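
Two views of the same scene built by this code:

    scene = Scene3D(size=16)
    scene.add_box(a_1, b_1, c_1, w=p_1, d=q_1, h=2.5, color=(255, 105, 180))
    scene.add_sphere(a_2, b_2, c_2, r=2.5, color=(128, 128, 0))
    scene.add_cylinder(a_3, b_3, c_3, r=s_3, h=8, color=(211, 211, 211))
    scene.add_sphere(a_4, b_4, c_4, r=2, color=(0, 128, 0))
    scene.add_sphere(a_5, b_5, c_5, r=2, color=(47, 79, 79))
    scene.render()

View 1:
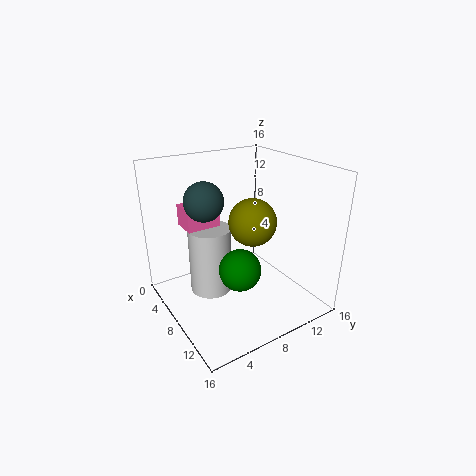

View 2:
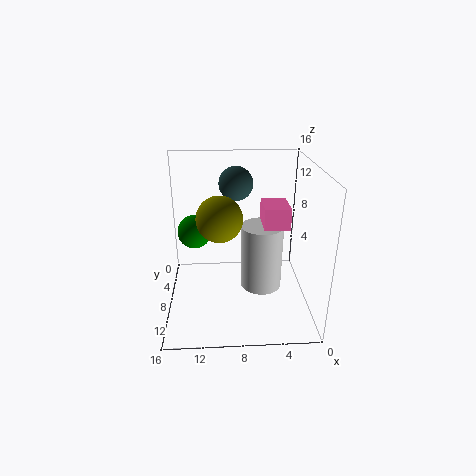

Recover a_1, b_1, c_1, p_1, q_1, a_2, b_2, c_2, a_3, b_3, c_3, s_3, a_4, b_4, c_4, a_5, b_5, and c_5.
a_1 = 2; b_1 = 3.5; c_1 = 8.5; p_1 = 3; q_1 = 4; a_2 = 10; b_2 = 8.5; c_2 = 10.5; a_3 = 5; b_3 = 6; c_3 = 0.5; s_3 = 2.5; a_4 = 13; b_4 = 5; c_4 = 7.5; a_5 = 8; b_5 = 4; c_5 = 13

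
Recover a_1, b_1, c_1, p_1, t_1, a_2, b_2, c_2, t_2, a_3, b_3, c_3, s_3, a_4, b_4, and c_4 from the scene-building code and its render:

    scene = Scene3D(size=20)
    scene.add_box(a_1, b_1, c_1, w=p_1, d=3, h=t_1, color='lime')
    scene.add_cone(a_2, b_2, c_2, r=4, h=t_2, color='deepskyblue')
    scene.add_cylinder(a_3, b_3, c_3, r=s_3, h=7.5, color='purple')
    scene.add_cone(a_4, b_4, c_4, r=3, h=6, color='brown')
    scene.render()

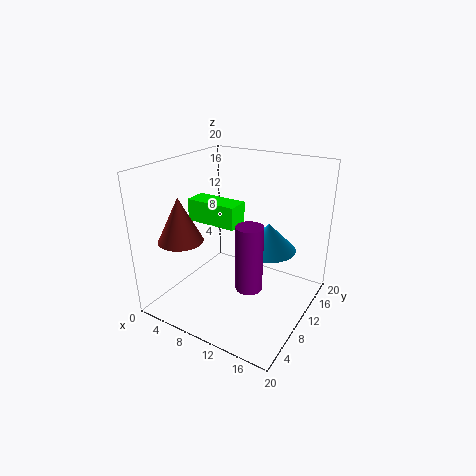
a_1 = 4, b_1 = 7, c_1 = 12.5, p_1 = 7, t_1 = 3, a_2 = 13, b_2 = 13.5, c_2 = 7.5, t_2 = 4, a_3 = 16, b_3 = 2.5, c_3 = 8.5, s_3 = 1.5, a_4 = 4.5, b_4 = 4.5, c_4 = 10.5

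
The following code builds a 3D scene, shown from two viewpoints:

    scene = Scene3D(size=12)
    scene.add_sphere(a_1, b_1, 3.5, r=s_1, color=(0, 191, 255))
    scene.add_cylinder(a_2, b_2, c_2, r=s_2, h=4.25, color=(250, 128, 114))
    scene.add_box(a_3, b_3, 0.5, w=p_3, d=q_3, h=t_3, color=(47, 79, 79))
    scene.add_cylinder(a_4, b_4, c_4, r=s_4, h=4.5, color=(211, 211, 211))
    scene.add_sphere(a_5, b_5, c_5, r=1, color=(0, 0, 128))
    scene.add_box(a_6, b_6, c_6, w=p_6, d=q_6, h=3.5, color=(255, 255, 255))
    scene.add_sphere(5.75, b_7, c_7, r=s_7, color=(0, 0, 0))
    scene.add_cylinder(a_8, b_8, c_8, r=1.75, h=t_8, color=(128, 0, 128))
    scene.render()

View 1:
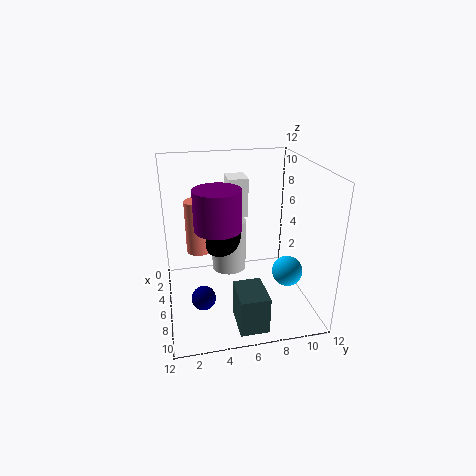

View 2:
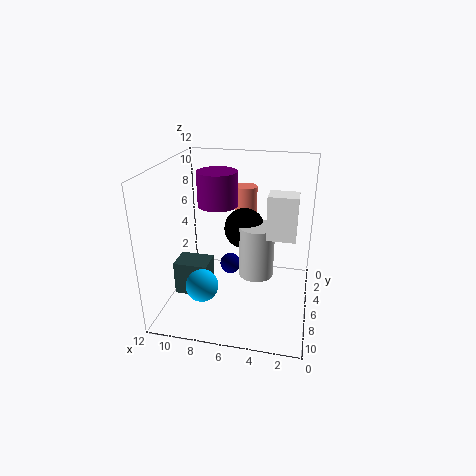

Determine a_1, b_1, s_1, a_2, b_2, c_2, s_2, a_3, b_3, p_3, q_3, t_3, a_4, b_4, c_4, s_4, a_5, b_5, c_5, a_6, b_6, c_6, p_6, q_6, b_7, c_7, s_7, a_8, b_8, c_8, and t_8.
a_1 = 8, b_1 = 9.75, s_1 = 1.25, a_2 = 6, b_2 = 2.75, c_2 = 5.25, s_2 = 1, a_3 = 8.5, b_3 = 5, p_3 = 3, q_3 = 2.25, t_3 = 3, a_4 = 4.5, b_4 = 5.5, c_4 = 2.5, s_4 = 1.5, a_5 = 7.5, b_5 = 2.75, c_5 = 1.5, a_6 = 1.25, b_6 = 5.75, c_6 = 6.75, p_6 = 2.25, q_6 = 1.75, b_7 = 4.5, c_7 = 6.25, s_7 = 1.75, a_8 = 8.25, b_8 = 4, c_8 = 8, t_8 = 3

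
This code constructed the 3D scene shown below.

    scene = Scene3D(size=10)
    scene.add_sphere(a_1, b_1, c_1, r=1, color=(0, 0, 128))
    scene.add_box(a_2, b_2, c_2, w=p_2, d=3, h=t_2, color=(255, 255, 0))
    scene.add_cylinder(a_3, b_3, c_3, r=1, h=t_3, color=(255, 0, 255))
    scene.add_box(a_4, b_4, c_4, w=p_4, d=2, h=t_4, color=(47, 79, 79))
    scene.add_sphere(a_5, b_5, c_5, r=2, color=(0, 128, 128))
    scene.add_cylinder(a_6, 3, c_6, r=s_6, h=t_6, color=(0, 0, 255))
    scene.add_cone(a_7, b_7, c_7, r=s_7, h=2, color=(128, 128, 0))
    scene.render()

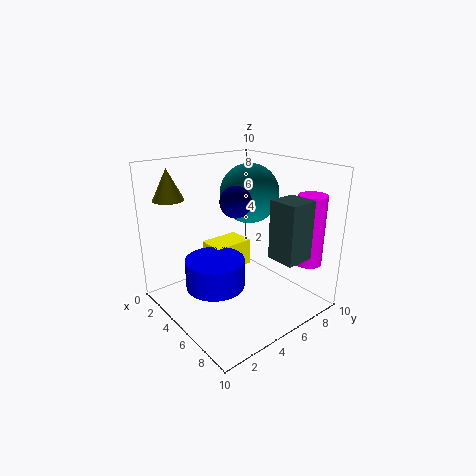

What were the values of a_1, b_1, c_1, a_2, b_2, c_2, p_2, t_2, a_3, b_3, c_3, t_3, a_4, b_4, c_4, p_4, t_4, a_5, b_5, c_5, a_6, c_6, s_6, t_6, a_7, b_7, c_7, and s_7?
a_1 = 6; b_1 = 4; c_1 = 8; a_2 = 2; b_2 = 4; c_2 = 2; p_2 = 2; t_2 = 2; a_3 = 8; b_3 = 9; c_3 = 3; t_3 = 5; a_4 = 7; b_4 = 6; c_4 = 4; p_4 = 2; t_4 = 4; a_5 = 5; b_5 = 6; c_5 = 8; a_6 = 5; c_6 = 2; s_6 = 2; t_6 = 2; a_7 = 3; b_7 = 1; c_7 = 8; s_7 = 1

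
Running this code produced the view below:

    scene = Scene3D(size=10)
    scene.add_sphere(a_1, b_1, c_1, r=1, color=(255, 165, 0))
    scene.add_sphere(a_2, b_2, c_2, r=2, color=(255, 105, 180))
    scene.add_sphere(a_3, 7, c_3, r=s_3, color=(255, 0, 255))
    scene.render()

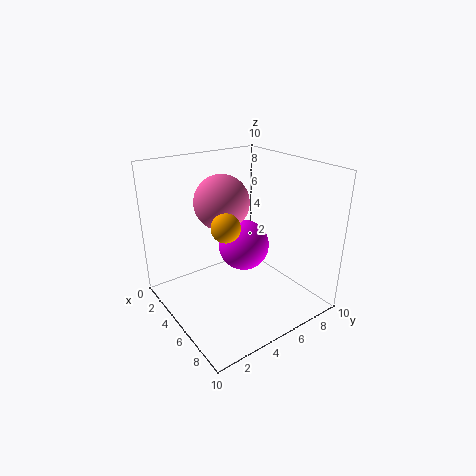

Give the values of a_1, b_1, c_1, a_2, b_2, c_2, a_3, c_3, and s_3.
a_1 = 5; b_1 = 4; c_1 = 6; a_2 = 3; b_2 = 5; c_2 = 7; a_3 = 3; c_3 = 3; s_3 = 2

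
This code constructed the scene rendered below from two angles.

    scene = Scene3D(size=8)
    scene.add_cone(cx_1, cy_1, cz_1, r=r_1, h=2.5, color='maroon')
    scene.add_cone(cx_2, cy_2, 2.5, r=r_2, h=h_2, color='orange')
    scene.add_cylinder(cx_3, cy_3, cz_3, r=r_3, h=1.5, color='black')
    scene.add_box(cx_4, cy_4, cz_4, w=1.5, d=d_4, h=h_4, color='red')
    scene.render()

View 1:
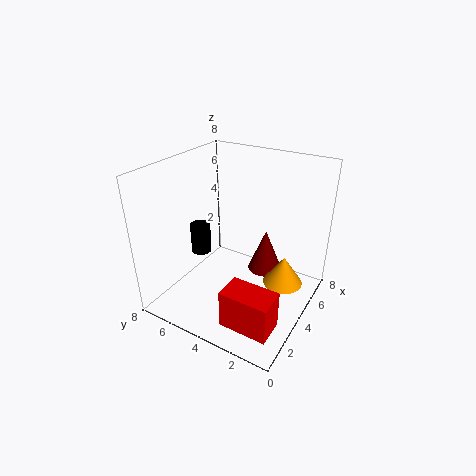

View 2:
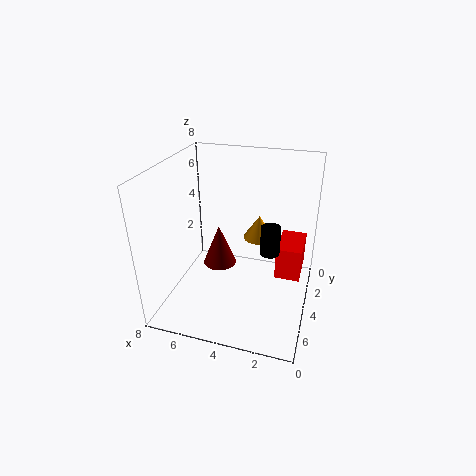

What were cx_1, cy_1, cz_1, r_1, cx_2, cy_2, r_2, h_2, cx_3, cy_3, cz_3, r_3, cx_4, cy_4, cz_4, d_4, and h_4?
cx_1 = 5.5; cy_1 = 3; cz_1 = 1.5; r_1 = 1; cx_2 = 3.5; cy_2 = 1; r_2 = 1; h_2 = 1.5; cx_3 = 2; cy_3 = 5; cz_3 = 4; r_3 = 0.5; cx_4 = 0.5; cy_4 = 0.5; cz_4 = 1; d_4 = 2.5; h_4 = 2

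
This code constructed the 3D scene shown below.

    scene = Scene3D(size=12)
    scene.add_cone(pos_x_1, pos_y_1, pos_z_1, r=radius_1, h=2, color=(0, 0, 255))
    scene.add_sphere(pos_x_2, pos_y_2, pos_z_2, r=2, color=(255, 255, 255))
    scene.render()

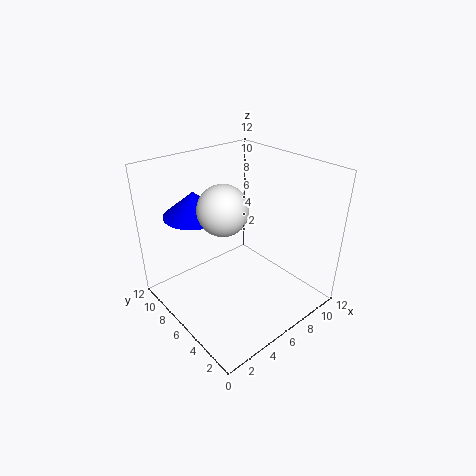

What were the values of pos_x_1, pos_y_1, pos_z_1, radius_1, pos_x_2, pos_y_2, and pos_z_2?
pos_x_1 = 3.5, pos_y_1 = 8.5, pos_z_1 = 8, radius_1 = 2.5, pos_x_2 = 4.5, pos_y_2 = 6, pos_z_2 = 9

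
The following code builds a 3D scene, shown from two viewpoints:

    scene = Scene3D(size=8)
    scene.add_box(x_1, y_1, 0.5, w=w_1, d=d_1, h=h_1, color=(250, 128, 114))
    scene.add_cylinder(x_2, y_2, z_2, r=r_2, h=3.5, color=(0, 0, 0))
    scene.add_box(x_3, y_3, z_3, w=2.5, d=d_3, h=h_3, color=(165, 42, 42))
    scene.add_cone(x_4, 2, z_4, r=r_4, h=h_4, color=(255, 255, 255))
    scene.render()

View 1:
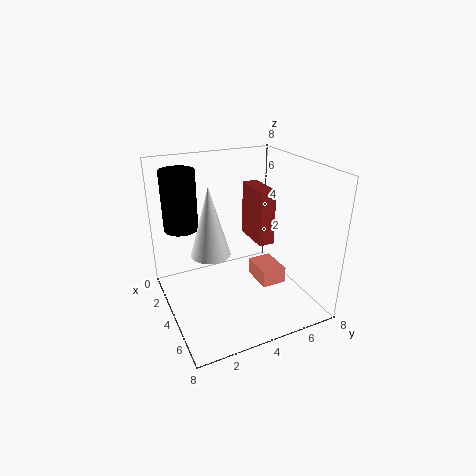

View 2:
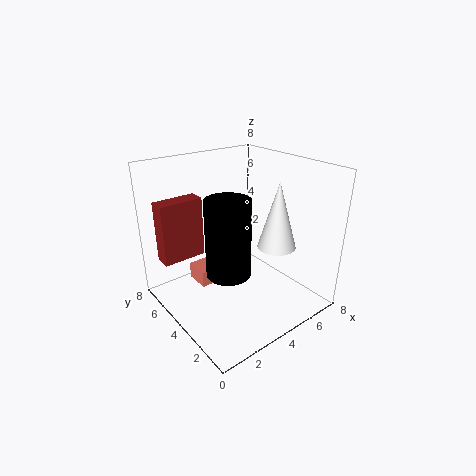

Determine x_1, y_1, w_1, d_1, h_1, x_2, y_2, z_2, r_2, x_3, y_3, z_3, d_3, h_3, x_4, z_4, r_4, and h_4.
x_1 = 2.5
y_1 = 5.5
w_1 = 2
d_1 = 1.5
h_1 = 1
x_2 = 1.5
y_2 = 1.5
z_2 = 4
r_2 = 1
x_3 = 0.5
y_3 = 6
z_3 = 2.5
d_3 = 1
h_3 = 3.5
x_4 = 5
z_4 = 4
r_4 = 1
h_4 = 3.5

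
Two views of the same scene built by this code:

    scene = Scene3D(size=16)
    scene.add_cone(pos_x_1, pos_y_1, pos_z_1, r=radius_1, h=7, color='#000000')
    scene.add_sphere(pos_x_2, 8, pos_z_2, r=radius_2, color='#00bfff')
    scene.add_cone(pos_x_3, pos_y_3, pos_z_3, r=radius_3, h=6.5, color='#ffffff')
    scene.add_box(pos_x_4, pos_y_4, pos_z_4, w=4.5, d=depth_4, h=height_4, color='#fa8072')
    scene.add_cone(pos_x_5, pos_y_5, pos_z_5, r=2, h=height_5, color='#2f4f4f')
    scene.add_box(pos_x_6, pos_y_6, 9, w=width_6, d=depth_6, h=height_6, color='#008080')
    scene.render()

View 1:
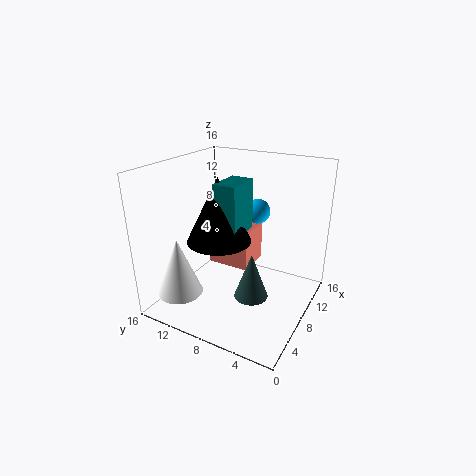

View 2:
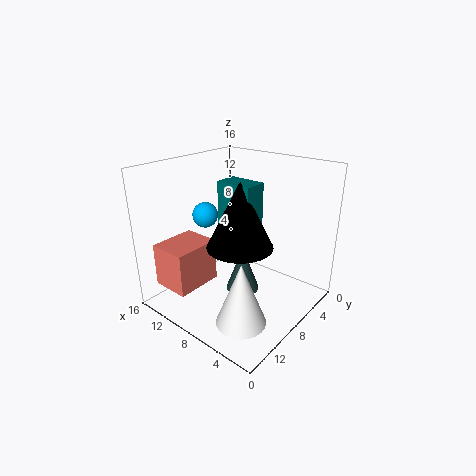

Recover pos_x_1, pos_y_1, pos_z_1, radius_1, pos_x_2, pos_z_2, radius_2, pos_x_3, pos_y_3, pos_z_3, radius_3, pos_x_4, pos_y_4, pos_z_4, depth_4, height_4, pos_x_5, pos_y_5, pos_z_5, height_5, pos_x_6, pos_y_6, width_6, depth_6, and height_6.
pos_x_1 = 6.5; pos_y_1 = 9.5; pos_z_1 = 8; radius_1 = 3.5; pos_x_2 = 13; pos_z_2 = 9.5; radius_2 = 1.5; pos_x_3 = 3.5; pos_y_3 = 13; pos_z_3 = 2; radius_3 = 2.5; pos_x_4 = 11; pos_y_4 = 8.5; pos_z_4 = 2; depth_4 = 5.5; height_4 = 5; pos_x_5 = 8.5; pos_y_5 = 6.5; pos_z_5 = 0.5; height_5 = 5.5; pos_x_6 = 5.5; pos_y_6 = 7; width_6 = 4; depth_6 = 2.5; height_6 = 5.5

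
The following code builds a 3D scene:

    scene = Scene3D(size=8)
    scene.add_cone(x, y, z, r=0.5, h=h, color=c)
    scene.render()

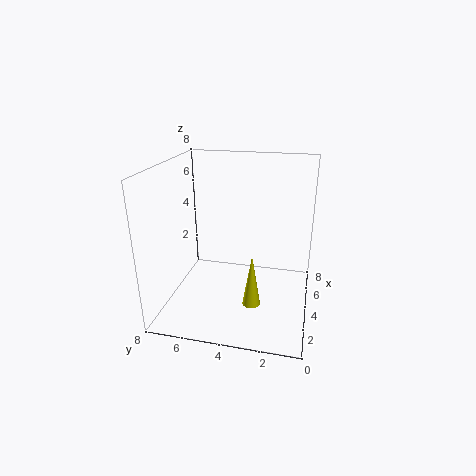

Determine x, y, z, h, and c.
x = 3
y = 3
z = 0.5
h = 3
c = 'yellow'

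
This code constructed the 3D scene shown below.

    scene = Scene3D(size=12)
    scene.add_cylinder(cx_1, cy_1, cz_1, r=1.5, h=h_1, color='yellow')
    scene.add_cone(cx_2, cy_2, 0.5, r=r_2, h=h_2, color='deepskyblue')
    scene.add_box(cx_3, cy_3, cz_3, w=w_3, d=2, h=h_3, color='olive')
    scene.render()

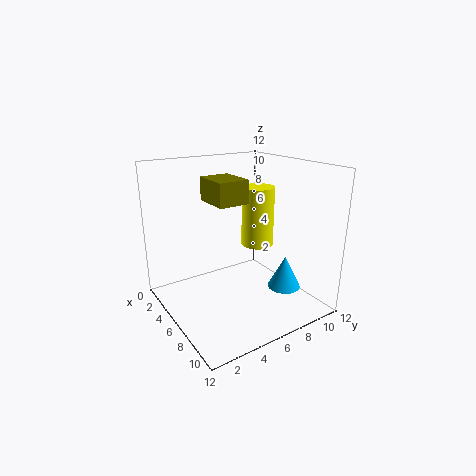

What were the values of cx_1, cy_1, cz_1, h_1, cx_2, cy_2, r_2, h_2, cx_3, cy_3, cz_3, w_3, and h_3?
cx_1 = 4, cy_1 = 9.5, cz_1 = 4, h_1 = 5.5, cx_2 = 7, cy_2 = 10.5, r_2 = 1.5, h_2 = 3, cx_3 = 8.5, cy_3 = 1.5, cz_3 = 10.5, w_3 = 2.5, h_3 = 1.5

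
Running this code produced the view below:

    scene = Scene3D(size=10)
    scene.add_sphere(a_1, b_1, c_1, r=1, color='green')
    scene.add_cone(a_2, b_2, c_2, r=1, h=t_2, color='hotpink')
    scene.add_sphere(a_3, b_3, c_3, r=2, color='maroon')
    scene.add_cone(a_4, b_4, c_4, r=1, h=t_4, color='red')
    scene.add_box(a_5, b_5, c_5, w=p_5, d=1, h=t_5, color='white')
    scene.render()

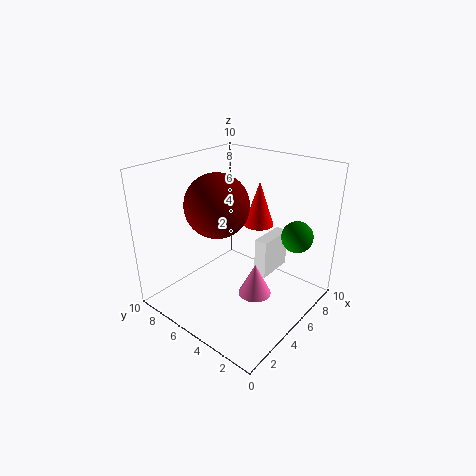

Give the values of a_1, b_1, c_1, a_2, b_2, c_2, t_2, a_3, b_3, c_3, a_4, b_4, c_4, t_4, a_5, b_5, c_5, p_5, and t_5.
a_1 = 6; b_1 = 1; c_1 = 6; a_2 = 3; b_2 = 2; c_2 = 3; t_2 = 2; a_3 = 3; b_3 = 5; c_3 = 8; a_4 = 6; b_4 = 4; c_4 = 6; t_4 = 3; a_5 = 7; b_5 = 4; c_5 = 1; p_5 = 3; t_5 = 3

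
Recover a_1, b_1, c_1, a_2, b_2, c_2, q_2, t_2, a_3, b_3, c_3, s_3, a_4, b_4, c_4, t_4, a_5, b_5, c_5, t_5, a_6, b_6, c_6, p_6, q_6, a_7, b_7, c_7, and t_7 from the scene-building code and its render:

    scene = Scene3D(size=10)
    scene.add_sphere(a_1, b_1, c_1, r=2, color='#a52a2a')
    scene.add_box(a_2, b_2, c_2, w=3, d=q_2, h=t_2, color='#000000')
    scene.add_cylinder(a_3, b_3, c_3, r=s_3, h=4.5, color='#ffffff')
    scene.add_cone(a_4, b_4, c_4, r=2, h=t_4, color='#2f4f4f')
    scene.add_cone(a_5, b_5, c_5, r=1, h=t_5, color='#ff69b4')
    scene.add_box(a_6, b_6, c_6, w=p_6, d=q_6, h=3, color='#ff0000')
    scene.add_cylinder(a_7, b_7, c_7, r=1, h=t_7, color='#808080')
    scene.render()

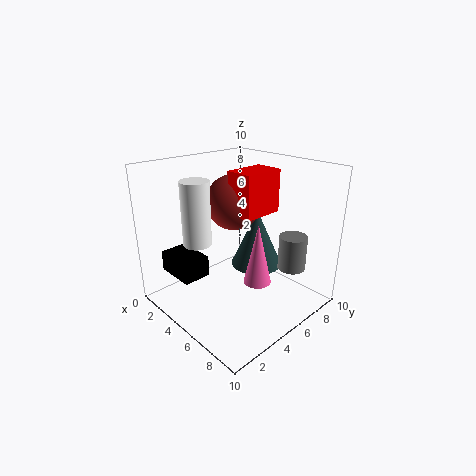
a_1 = 3.5; b_1 = 6; c_1 = 7; a_2 = 0.5; b_2 = 1.5; c_2 = 2; q_2 = 2; t_2 = 1.5; a_3 = 3; b_3 = 3; c_3 = 4.5; s_3 = 1; a_4 = 4; b_4 = 8; c_4 = 1.5; t_4 = 4.5; a_5 = 6; b_5 = 6; c_5 = 1.5; t_5 = 4.5; a_6 = 4; b_6 = 5; c_6 = 6.5; p_6 = 2; q_6 = 3; a_7 = 7.5; b_7 = 8; c_7 = 2.5; t_7 = 2.5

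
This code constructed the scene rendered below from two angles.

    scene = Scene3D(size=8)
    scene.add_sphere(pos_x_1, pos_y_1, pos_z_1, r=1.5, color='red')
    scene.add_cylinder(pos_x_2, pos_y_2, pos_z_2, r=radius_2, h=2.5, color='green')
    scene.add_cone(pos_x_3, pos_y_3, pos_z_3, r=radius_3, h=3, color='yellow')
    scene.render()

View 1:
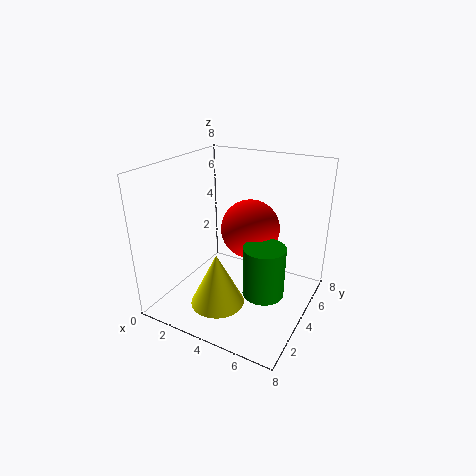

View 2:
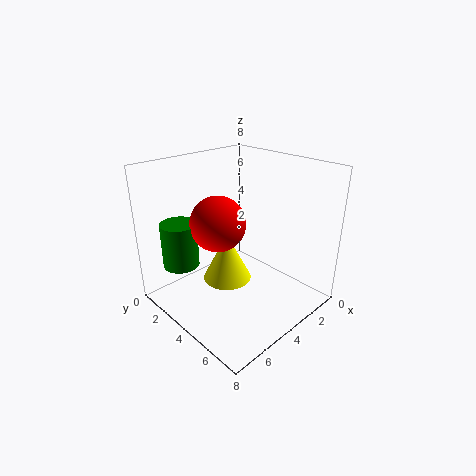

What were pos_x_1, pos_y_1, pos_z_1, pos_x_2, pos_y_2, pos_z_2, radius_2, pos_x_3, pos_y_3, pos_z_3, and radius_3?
pos_x_1 = 5
pos_y_1 = 3.5
pos_z_1 = 5
pos_x_2 = 6.5
pos_y_2 = 2
pos_z_2 = 2.5
radius_2 = 1
pos_x_3 = 3.5
pos_y_3 = 2.5
pos_z_3 = 0.5
radius_3 = 1.5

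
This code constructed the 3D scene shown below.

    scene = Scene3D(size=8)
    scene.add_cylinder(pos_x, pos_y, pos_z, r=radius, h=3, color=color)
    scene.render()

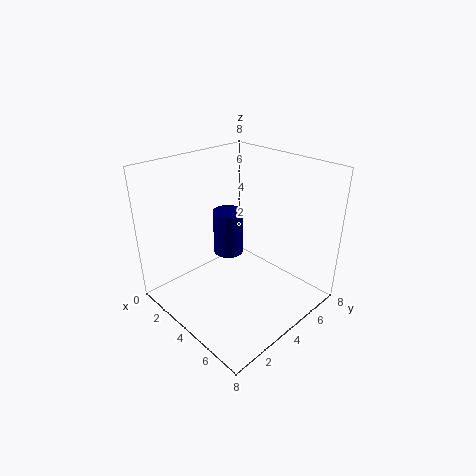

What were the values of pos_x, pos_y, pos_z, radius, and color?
pos_x = 1
pos_y = 6
pos_z = 1
radius = 1
color = 'navy'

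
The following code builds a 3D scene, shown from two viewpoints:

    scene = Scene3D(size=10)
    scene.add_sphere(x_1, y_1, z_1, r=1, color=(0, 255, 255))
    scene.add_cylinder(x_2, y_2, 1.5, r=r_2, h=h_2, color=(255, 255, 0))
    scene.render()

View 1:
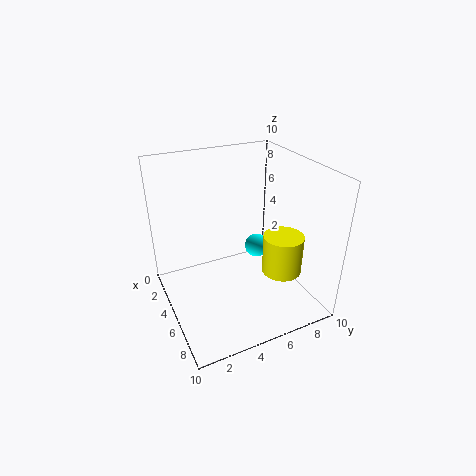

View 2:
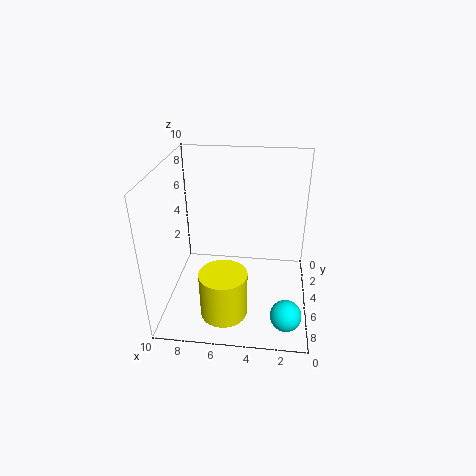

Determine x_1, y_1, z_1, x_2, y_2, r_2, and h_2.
x_1 = 1.5
y_1 = 8.5
z_1 = 1.5
x_2 = 5.5
y_2 = 8.5
r_2 = 1.5
h_2 = 3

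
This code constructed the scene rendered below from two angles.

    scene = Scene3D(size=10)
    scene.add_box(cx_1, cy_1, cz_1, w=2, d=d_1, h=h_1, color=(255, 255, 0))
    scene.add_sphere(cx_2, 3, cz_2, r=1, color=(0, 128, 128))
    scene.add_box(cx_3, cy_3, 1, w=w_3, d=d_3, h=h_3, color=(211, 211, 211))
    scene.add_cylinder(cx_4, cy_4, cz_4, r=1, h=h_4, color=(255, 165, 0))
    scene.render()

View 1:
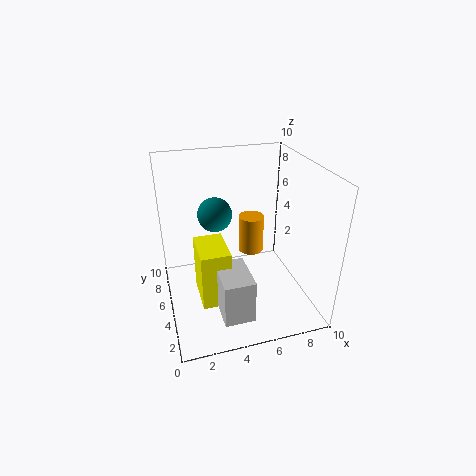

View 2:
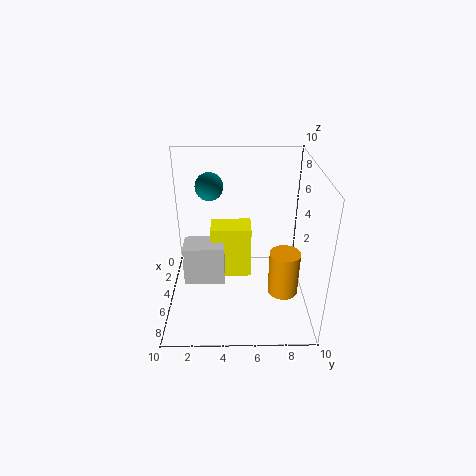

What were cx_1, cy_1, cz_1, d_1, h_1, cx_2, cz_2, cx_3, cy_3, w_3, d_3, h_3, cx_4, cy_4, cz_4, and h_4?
cx_1 = 2; cy_1 = 3; cz_1 = 1; d_1 = 3; h_1 = 4; cx_2 = 3; cz_2 = 8; cx_3 = 3; cy_3 = 1; w_3 = 2; d_3 = 3; h_3 = 3; cx_4 = 7; cy_4 = 8; cz_4 = 2; h_4 = 3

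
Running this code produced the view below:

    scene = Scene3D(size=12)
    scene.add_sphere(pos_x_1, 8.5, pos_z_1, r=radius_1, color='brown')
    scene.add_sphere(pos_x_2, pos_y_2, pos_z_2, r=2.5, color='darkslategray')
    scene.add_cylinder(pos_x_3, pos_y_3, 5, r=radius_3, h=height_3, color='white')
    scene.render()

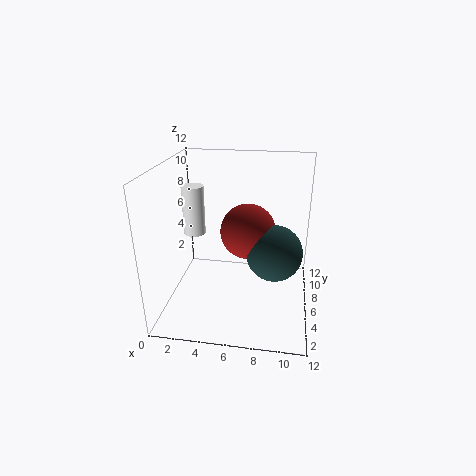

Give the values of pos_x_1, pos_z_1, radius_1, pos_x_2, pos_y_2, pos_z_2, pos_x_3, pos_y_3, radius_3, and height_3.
pos_x_1 = 6.5, pos_z_1 = 5.5, radius_1 = 2.5, pos_x_2 = 9, pos_y_2 = 7.5, pos_z_2 = 4, pos_x_3 = 1.5, pos_y_3 = 8.5, radius_3 = 1, height_3 = 4.5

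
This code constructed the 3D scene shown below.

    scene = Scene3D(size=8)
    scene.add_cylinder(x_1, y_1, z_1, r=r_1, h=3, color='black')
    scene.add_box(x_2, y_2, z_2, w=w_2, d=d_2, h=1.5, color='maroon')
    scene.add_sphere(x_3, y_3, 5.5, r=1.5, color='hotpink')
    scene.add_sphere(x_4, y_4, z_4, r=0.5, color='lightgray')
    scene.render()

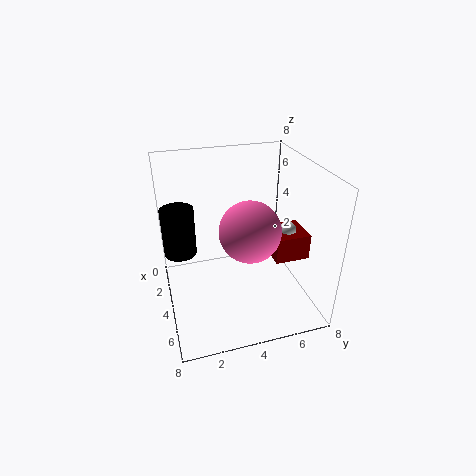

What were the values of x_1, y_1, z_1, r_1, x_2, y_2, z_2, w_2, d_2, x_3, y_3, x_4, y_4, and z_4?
x_1 = 1.5
y_1 = 1
z_1 = 2
r_1 = 1
x_2 = 3
y_2 = 6
z_2 = 2.5
w_2 = 2
d_2 = 2
x_3 = 6
y_3 = 4
x_4 = 4
y_4 = 7
z_4 = 4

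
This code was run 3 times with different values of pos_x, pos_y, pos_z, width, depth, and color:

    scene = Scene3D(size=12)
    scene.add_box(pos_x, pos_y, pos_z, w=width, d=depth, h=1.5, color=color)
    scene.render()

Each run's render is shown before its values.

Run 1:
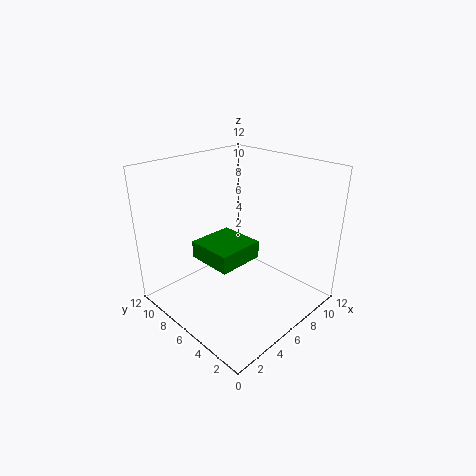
pos_x = 3.5; pos_y = 5; pos_z = 4; width = 4; depth = 4; color = 'green'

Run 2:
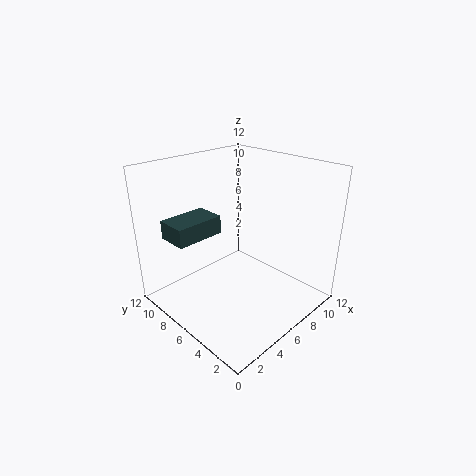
pos_x = 1; pos_y = 7; pos_z = 6.5; width = 4; depth = 2.5; color = 'darkslategray'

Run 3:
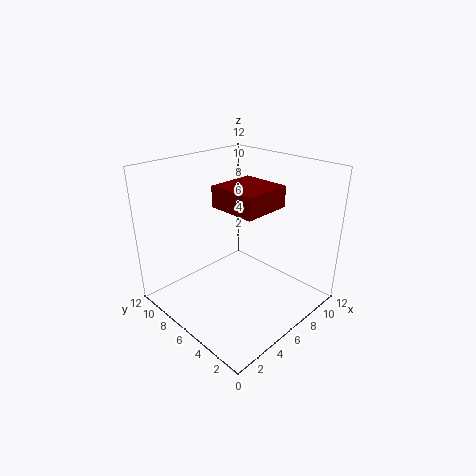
pos_x = 2.5; pos_y = 1.5; pos_z = 10; width = 3.5; depth = 3.5; color = 'maroon'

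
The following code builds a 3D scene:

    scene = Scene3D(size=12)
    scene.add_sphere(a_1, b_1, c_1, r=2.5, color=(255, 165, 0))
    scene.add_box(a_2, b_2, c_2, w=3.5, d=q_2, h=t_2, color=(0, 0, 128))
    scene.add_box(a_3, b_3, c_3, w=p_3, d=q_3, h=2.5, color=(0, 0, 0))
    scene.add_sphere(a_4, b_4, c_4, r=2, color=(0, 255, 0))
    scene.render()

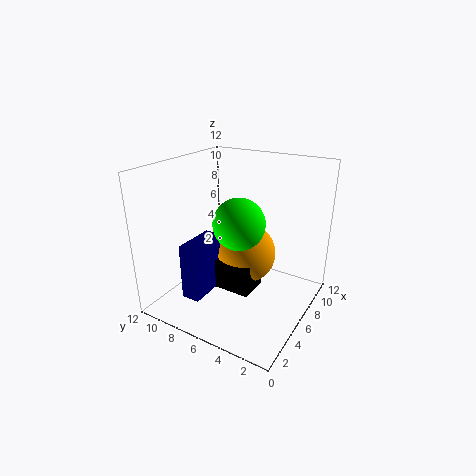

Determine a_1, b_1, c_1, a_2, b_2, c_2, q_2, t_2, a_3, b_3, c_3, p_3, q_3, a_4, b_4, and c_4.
a_1 = 6.5, b_1 = 5.5, c_1 = 4.5, a_2 = 1.5, b_2 = 7, c_2 = 2, q_2 = 1.5, t_2 = 4.5, a_3 = 4, b_3 = 4, c_3 = 2, p_3 = 2.5, q_3 = 4, a_4 = 4.5, b_4 = 5, c_4 = 8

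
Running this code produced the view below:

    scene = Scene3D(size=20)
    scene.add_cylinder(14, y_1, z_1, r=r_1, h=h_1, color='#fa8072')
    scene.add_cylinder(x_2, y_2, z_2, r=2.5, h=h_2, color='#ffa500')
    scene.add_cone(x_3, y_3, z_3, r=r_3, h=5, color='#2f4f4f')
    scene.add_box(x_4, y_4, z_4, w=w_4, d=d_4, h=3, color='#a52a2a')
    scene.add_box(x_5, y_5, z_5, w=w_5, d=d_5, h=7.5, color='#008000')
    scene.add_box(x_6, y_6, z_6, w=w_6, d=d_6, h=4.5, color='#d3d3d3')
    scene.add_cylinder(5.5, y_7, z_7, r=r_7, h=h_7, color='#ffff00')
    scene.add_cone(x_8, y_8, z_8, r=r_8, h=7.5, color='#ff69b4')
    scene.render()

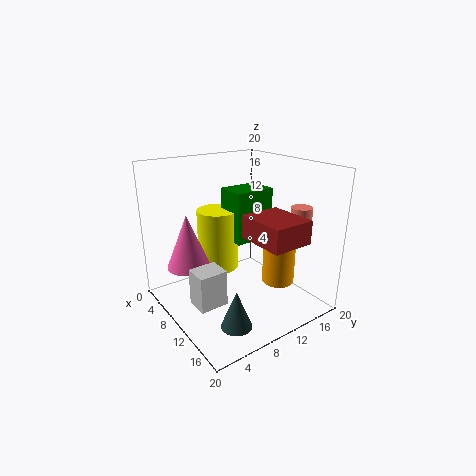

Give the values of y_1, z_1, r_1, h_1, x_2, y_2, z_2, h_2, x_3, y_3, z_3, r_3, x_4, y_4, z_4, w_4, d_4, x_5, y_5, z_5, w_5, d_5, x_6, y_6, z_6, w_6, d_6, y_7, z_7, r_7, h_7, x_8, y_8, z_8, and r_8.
y_1 = 18; z_1 = 11; r_1 = 1.5; h_1 = 3; x_2 = 10.5; y_2 = 17.5; z_2 = 1; h_2 = 7.5; x_3 = 16; y_3 = 5.5; z_3 = 1; r_3 = 2; x_4 = 13; y_4 = 8.5; z_4 = 11.5; w_4 = 6.5; d_4 = 5.5; x_5 = 5; y_5 = 10.5; z_5 = 8.5; w_5 = 4.5; d_5 = 6; x_6 = 12.5; y_6 = 1; z_6 = 4.5; w_6 = 3; d_6 = 3.5; y_7 = 9.5; z_7 = 4; r_7 = 3; h_7 = 9; x_8 = 6.5; y_8 = 4; z_8 = 6; r_8 = 3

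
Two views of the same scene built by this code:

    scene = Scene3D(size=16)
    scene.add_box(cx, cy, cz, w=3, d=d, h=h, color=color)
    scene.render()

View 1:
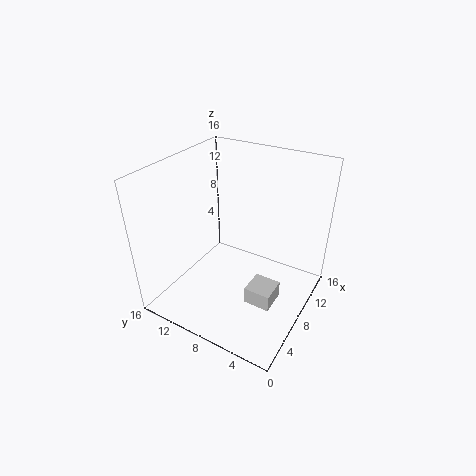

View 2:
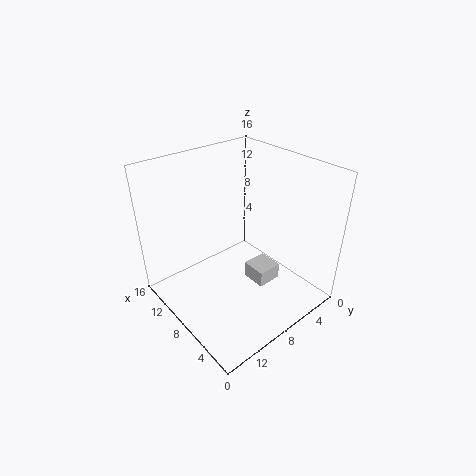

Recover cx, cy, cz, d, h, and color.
cx = 6; cy = 3; cz = 1; d = 3; h = 2; color = 'lightgray'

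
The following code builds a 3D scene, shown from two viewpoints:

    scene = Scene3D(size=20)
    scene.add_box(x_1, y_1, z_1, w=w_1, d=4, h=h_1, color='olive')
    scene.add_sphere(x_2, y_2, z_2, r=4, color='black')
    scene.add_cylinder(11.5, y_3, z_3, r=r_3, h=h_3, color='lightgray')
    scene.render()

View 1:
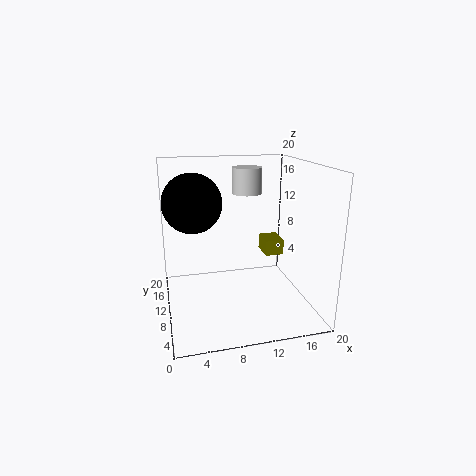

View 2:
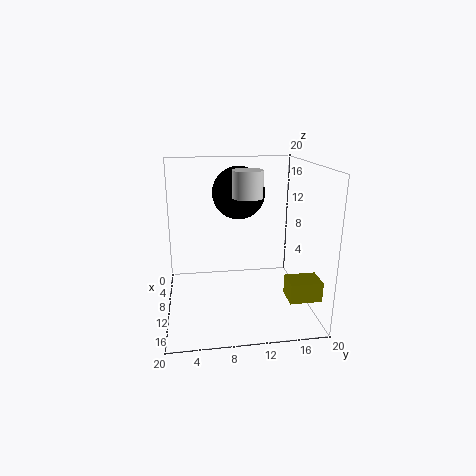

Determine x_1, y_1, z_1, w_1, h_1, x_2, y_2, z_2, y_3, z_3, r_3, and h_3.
x_1 = 16, y_1 = 15, z_1 = 4.5, w_1 = 3, h_1 = 2.5, x_2 = 4, y_2 = 11, z_2 = 15, y_3 = 11, z_3 = 16, r_3 = 2, h_3 = 3.5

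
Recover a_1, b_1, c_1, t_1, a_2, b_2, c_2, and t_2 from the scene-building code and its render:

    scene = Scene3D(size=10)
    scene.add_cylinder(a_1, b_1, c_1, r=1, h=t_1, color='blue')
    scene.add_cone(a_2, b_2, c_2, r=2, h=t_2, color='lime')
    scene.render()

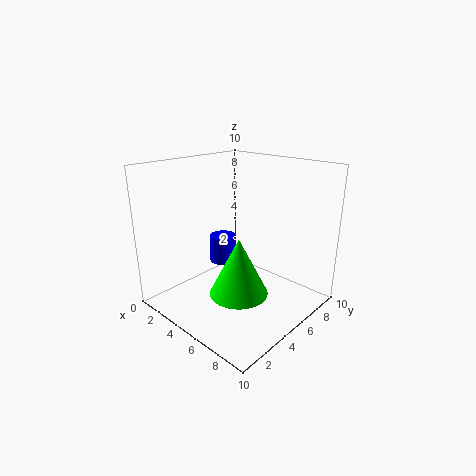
a_1 = 3
b_1 = 5.5
c_1 = 2.5
t_1 = 2
a_2 = 6
b_2 = 4
c_2 = 1.5
t_2 = 4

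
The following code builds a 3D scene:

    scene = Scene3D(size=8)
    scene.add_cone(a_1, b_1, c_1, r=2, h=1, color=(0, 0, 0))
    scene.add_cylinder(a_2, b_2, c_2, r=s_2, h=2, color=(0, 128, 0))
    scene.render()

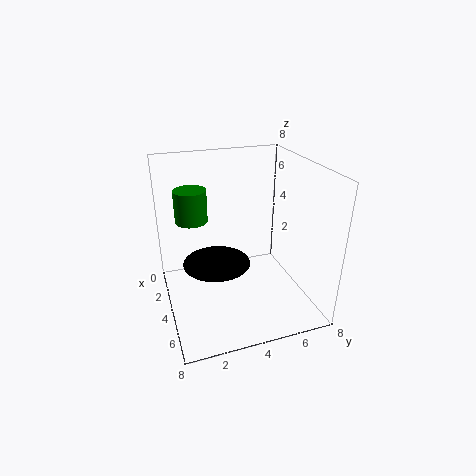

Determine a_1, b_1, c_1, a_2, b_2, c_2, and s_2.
a_1 = 3
b_1 = 3
c_1 = 2
a_2 = 1
b_2 = 2
c_2 = 4
s_2 = 1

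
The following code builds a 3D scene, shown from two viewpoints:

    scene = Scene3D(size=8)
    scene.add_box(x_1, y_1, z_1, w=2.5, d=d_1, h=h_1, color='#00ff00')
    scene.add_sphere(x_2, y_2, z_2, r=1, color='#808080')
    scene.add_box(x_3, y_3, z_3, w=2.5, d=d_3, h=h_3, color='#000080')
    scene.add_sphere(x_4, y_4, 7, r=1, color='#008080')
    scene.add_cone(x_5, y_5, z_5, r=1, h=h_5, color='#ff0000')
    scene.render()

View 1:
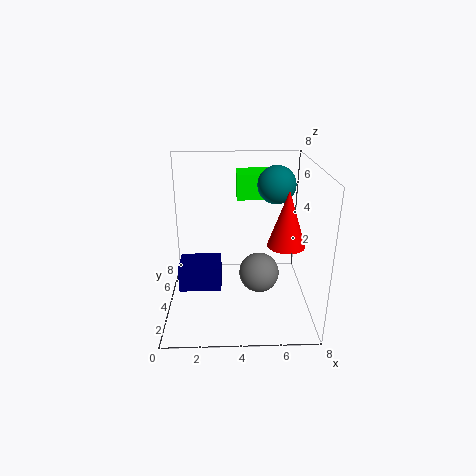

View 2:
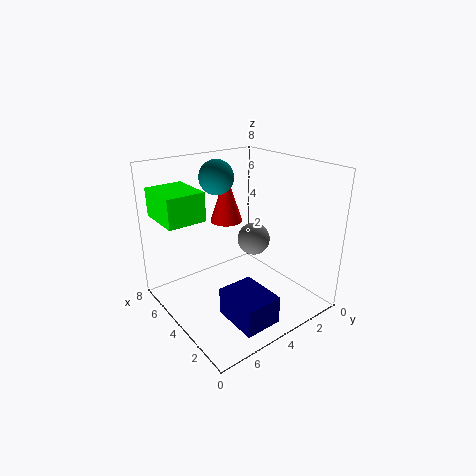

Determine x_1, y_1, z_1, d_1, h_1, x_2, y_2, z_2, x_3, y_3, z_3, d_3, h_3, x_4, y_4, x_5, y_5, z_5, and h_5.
x_1 = 4
y_1 = 6
z_1 = 5.5
d_1 = 2
h_1 = 1.5
x_2 = 5
y_2 = 2
z_2 = 3
x_3 = 0.5
y_3 = 4
z_3 = 0.5
d_3 = 2
h_3 = 1.5
x_4 = 6
y_4 = 4
x_5 = 6.5
y_5 = 3
z_5 = 4
h_5 = 3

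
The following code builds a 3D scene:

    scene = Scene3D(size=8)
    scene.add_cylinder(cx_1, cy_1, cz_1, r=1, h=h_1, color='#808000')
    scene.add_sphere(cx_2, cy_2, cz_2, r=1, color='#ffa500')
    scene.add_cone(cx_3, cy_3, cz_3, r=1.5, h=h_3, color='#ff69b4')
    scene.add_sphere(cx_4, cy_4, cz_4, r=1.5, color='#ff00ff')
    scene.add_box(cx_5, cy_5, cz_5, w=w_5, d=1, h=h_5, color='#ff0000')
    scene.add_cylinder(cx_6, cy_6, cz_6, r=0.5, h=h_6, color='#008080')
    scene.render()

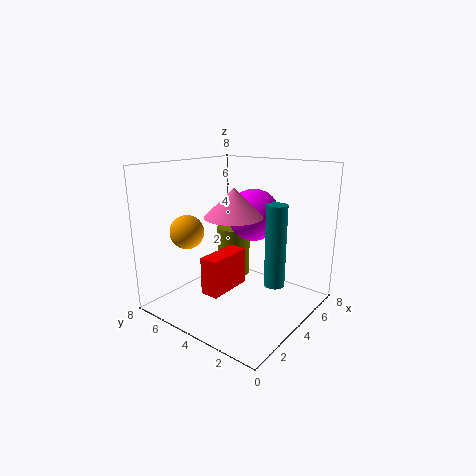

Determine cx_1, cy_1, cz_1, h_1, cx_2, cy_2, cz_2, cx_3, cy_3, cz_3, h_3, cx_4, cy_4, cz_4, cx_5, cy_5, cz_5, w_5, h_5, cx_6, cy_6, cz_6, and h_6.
cx_1 = 5.5, cy_1 = 5.5, cz_1 = 1, h_1 = 3, cx_2 = 3, cy_2 = 7, cz_2 = 4, cx_3 = 3, cy_3 = 3.5, cz_3 = 5.5, h_3 = 1.5, cx_4 = 5.5, cy_4 = 4, cz_4 = 5, cx_5 = 1.5, cy_5 = 3.5, cz_5 = 1.5, w_5 = 2.5, h_5 = 2, cx_6 = 3, cy_6 = 1, cz_6 = 2.5, h_6 = 4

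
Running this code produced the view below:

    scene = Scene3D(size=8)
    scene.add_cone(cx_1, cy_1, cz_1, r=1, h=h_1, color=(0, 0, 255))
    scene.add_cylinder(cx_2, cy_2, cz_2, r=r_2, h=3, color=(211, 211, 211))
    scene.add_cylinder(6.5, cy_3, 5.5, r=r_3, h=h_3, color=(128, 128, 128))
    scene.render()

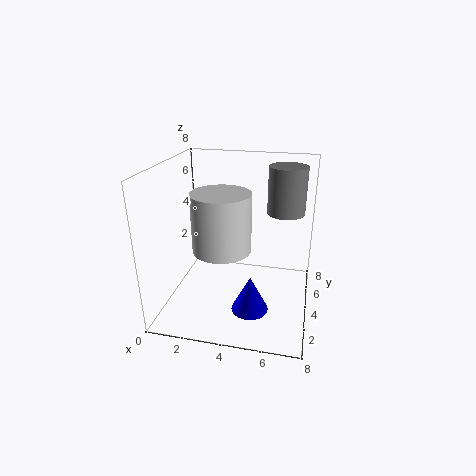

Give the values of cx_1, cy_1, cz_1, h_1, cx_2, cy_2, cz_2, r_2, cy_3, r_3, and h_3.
cx_1 = 5, cy_1 = 2.5, cz_1 = 0.5, h_1 = 2, cx_2 = 3.5, cy_2 = 2.5, cz_2 = 4, r_2 = 1.5, cy_3 = 4.5, r_3 = 1, h_3 = 2.5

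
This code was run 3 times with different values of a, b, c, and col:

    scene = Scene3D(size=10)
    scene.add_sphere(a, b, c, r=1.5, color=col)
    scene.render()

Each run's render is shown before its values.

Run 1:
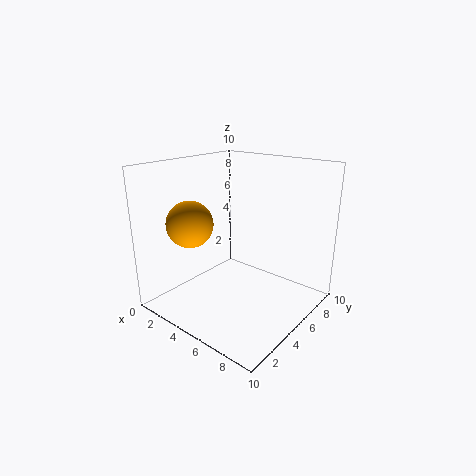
a = 3.5, b = 2, c = 6.5, col = 'orange'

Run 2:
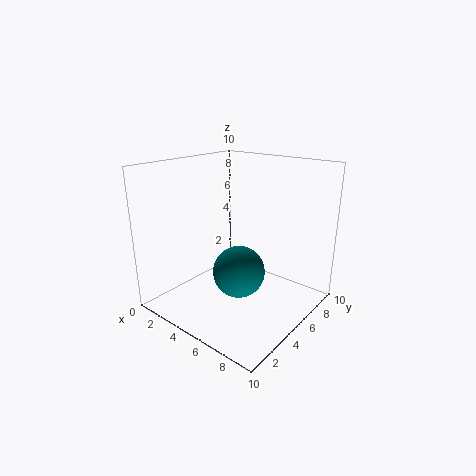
a = 7.5, b = 2, c = 4.5, col = 'teal'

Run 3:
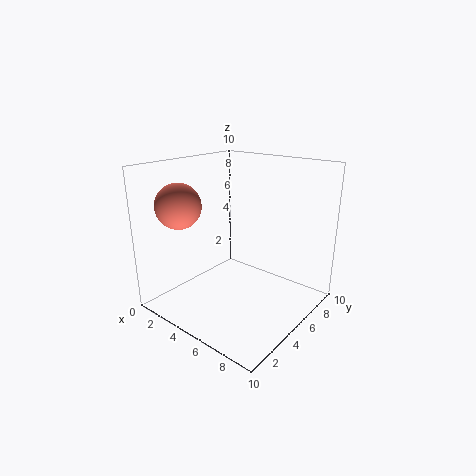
a = 2.5, b = 2, c = 7.5, col = 'salmon'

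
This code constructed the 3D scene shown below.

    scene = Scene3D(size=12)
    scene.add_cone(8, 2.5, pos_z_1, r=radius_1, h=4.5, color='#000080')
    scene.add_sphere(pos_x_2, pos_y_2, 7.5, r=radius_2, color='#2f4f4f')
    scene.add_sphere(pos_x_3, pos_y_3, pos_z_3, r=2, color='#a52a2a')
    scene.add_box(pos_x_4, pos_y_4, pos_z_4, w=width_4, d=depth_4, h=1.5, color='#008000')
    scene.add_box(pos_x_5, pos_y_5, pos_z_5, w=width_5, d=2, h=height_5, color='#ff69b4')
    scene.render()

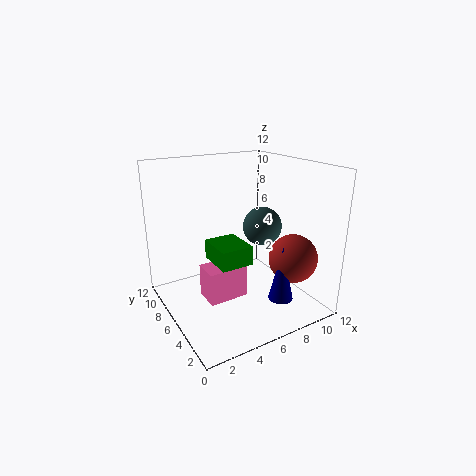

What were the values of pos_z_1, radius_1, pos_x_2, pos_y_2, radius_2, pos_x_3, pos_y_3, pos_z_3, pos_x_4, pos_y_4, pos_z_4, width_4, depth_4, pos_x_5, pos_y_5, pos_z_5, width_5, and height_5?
pos_z_1 = 1.5; radius_1 = 1; pos_x_2 = 7; pos_y_2 = 4; radius_2 = 1.5; pos_x_3 = 9.5; pos_y_3 = 3; pos_z_3 = 4.5; pos_x_4 = 3; pos_y_4 = 3; pos_z_4 = 5; width_4 = 2.5; depth_4 = 3; pos_x_5 = 2; pos_y_5 = 3; pos_z_5 = 2.5; width_5 = 3; height_5 = 2.5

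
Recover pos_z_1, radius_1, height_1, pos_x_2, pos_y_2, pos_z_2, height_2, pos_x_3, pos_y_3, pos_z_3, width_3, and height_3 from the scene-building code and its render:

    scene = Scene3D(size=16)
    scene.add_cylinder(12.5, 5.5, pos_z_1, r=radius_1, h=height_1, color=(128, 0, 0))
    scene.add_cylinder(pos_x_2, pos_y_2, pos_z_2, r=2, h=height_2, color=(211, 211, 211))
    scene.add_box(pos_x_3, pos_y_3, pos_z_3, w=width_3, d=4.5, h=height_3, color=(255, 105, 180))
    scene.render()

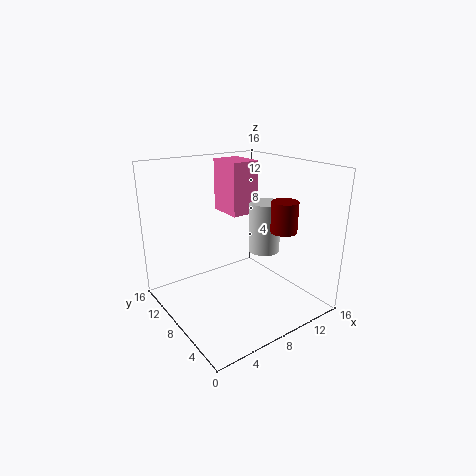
pos_z_1 = 8.5; radius_1 = 1.5; height_1 = 3.5; pos_x_2 = 14; pos_y_2 = 10.5; pos_z_2 = 4; height_2 = 6.5; pos_x_3 = 10; pos_y_3 = 11.5; pos_z_3 = 9; width_3 = 3.5; height_3 = 6.5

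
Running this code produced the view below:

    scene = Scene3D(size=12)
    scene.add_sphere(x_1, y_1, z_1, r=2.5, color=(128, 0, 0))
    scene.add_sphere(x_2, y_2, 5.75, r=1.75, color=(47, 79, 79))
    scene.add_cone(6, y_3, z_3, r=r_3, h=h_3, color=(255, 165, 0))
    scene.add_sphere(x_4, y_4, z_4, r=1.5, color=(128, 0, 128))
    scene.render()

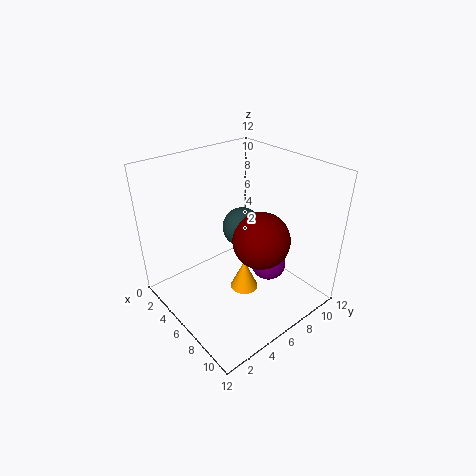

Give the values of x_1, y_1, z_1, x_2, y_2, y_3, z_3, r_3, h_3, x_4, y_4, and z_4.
x_1 = 6.75
y_1 = 8
z_1 = 5.25
x_2 = 4.5
y_2 = 7.75
y_3 = 6.75
z_3 = 0.5
r_3 = 1.25
h_3 = 2.75
x_4 = 7.5
y_4 = 8.25
z_4 = 3.25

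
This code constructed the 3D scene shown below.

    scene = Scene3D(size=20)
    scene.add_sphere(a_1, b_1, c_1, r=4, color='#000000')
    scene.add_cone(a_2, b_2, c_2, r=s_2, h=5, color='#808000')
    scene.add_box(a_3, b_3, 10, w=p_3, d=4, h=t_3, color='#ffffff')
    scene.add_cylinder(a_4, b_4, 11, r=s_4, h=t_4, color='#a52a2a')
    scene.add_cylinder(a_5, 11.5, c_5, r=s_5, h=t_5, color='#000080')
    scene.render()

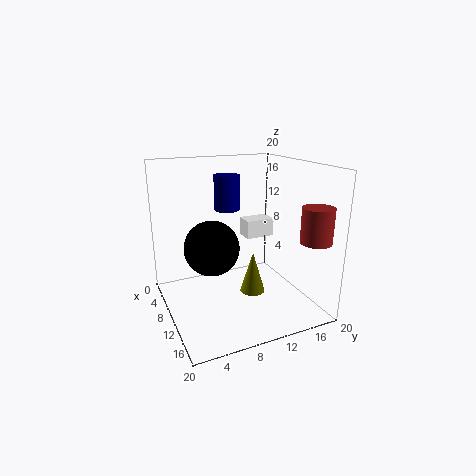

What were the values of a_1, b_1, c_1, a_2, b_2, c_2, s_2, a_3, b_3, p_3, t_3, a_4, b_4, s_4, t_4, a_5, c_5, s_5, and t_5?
a_1 = 7.5
b_1 = 7
c_1 = 8
a_2 = 16.5
b_2 = 9
c_2 = 5.5
s_2 = 1.5
a_3 = 8.5
b_3 = 11
p_3 = 2.5
t_3 = 2.5
a_4 = 18
b_4 = 17
s_4 = 2
t_4 = 4.5
a_5 = 2.5
c_5 = 12
s_5 = 2
t_5 = 5.5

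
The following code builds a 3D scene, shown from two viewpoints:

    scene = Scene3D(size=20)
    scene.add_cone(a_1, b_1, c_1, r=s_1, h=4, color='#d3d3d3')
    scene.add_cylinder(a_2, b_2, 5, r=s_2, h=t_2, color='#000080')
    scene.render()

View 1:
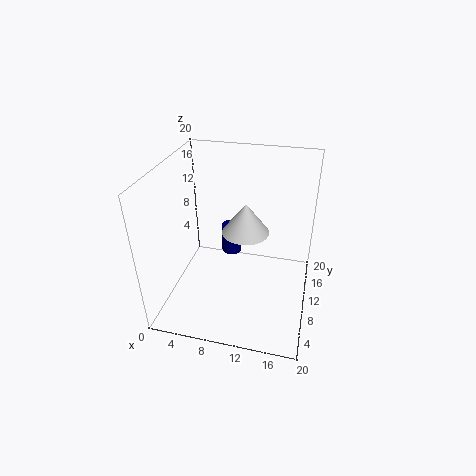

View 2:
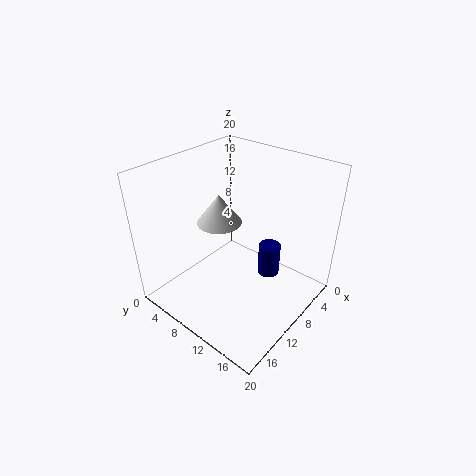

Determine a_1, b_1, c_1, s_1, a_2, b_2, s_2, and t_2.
a_1 = 11.5
b_1 = 8
c_1 = 12.5
s_1 = 3
a_2 = 8
b_2 = 14
s_2 = 1.5
t_2 = 4.5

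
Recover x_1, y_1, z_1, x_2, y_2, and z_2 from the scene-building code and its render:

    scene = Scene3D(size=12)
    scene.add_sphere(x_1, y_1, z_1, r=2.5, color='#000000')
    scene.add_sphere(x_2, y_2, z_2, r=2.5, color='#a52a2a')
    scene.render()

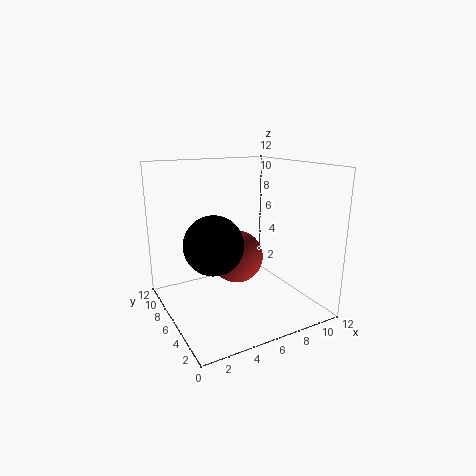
x_1 = 4, y_1 = 6.5, z_1 = 5.5, x_2 = 7.5, y_2 = 9, z_2 = 3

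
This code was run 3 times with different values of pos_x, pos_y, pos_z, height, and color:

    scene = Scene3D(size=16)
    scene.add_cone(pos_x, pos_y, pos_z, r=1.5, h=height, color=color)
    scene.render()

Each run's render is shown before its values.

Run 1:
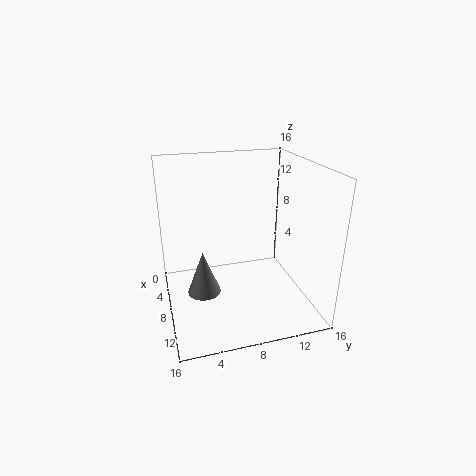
pos_x = 14, pos_y = 3, pos_z = 6, height = 4, color = 'gray'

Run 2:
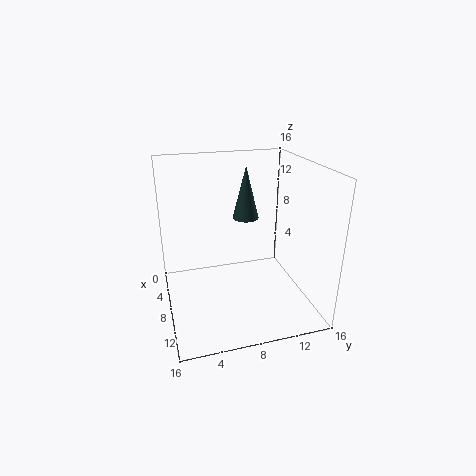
pos_x = 6, pos_y = 9.5, pos_z = 9.5, height = 6, color = 'darkslategray'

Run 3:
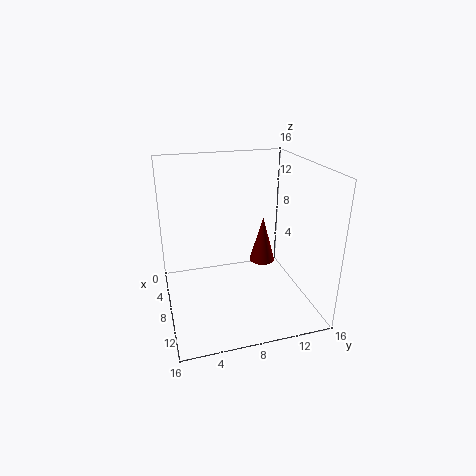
pos_x = 6.5, pos_y = 11.5, pos_z = 4, height = 5.5, color = 'maroon'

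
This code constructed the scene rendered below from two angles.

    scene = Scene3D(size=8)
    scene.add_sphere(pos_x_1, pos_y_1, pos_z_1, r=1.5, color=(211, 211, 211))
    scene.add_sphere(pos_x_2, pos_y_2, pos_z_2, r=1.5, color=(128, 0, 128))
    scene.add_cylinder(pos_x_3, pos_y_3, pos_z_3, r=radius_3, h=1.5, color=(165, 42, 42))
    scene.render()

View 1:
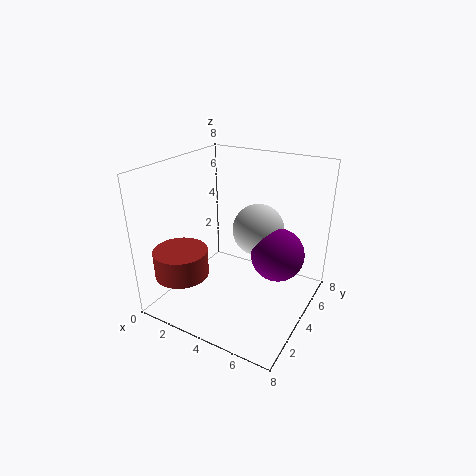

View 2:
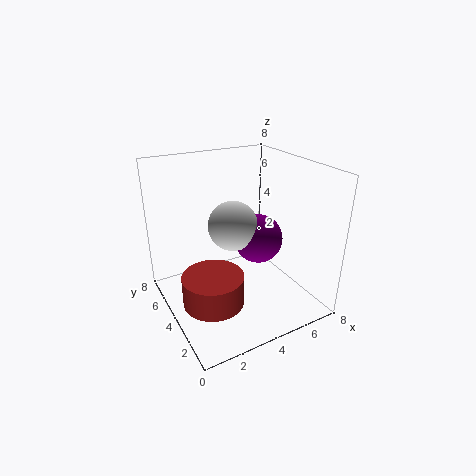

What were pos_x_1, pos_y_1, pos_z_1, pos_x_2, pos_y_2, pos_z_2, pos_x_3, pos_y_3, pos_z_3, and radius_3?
pos_x_1 = 4.5
pos_y_1 = 5.5
pos_z_1 = 4
pos_x_2 = 6
pos_y_2 = 5
pos_z_2 = 3
pos_x_3 = 1.5
pos_y_3 = 2
pos_z_3 = 2
radius_3 = 1.5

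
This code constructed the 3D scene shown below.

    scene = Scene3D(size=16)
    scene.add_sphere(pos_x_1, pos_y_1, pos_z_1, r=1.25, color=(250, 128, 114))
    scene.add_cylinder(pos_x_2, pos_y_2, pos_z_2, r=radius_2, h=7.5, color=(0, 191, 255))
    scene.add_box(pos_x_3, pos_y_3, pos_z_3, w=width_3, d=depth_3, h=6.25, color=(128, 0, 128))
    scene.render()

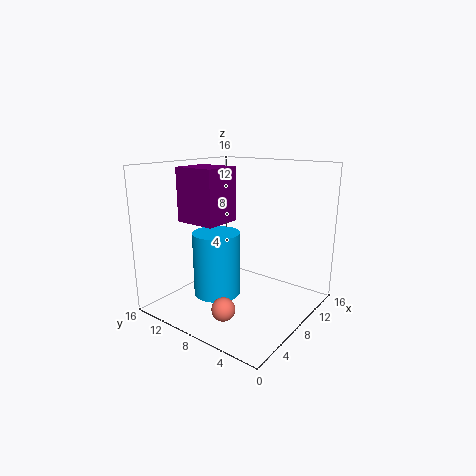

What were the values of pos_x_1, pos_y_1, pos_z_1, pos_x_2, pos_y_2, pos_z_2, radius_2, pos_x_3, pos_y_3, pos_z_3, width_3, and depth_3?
pos_x_1 = 3.75, pos_y_1 = 6.75, pos_z_1 = 1.5, pos_x_2 = 7.5, pos_y_2 = 10.75, pos_z_2 = 0.75, radius_2 = 2.75, pos_x_3 = 5.75, pos_y_3 = 10, pos_z_3 = 9.25, width_3 = 4.5, depth_3 = 5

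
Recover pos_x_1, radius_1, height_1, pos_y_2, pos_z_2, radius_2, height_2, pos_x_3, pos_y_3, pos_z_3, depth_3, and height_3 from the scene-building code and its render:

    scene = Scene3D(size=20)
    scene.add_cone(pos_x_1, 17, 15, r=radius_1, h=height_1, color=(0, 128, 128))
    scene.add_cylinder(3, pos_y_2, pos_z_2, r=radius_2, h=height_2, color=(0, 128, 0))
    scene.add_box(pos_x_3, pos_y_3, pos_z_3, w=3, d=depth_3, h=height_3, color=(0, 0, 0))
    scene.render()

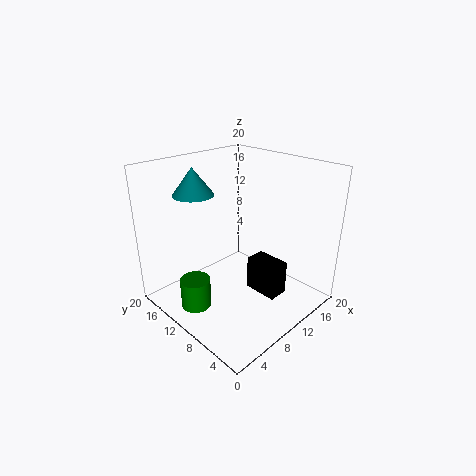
pos_x_1 = 8; radius_1 = 3; height_1 = 4; pos_y_2 = 11; pos_z_2 = 2; radius_2 = 2; height_2 = 4; pos_x_3 = 12; pos_y_3 = 5; pos_z_3 = 1; depth_3 = 5; height_3 = 5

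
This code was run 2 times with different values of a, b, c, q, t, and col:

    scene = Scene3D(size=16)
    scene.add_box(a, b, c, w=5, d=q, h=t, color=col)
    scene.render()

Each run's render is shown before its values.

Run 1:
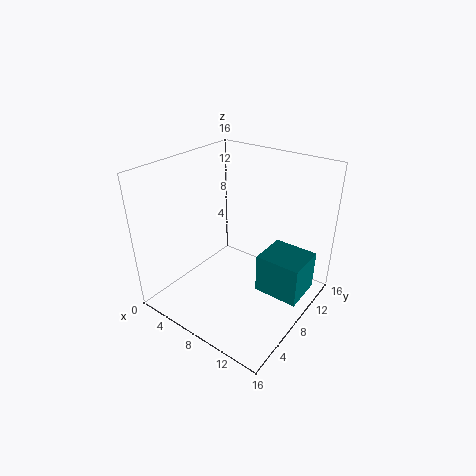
a = 10.5, b = 8, c = 2, q = 4.5, t = 4.5, col = 'teal'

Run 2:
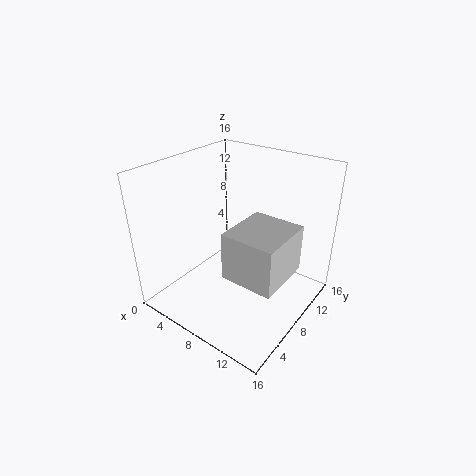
a = 11, b = 1.5, c = 8, q = 5.5, t = 4.5, col = 'lightgray'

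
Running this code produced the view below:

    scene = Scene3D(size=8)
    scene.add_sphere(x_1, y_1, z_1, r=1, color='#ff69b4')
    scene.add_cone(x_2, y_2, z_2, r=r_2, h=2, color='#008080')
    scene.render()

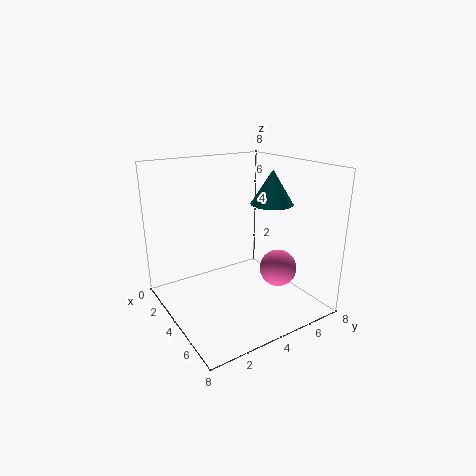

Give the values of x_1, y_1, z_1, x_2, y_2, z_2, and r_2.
x_1 = 5.75, y_1 = 5.5, z_1 = 2.5, x_2 = 3.75, y_2 = 6.5, z_2 = 5.5, r_2 = 1.25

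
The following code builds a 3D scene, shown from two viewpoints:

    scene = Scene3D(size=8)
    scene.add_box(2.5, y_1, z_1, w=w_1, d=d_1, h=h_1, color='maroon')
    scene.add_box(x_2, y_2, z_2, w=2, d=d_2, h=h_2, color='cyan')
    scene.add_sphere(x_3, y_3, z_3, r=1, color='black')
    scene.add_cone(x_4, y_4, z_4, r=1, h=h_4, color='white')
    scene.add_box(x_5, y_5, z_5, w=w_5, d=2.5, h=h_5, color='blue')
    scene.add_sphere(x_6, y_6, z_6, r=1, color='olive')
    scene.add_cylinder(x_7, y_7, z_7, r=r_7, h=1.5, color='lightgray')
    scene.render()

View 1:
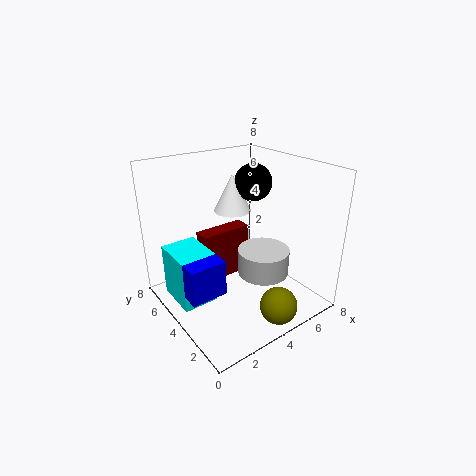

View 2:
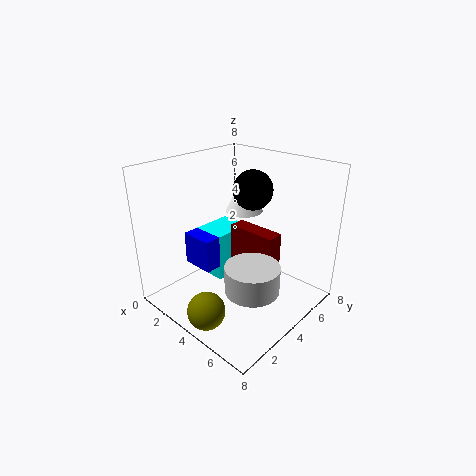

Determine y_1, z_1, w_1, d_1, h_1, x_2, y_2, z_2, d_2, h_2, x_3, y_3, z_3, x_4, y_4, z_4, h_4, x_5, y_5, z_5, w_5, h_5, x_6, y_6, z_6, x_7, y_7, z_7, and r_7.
y_1 = 5; z_1 = 1; w_1 = 3; d_1 = 1; h_1 = 3; x_2 = 0.5; y_2 = 4; z_2 = 0.5; d_2 = 2.5; h_2 = 3; x_3 = 5; y_3 = 4; z_3 = 7; x_4 = 4; y_4 = 4.5; z_4 = 5.5; h_4 = 2; x_5 = 0.5; y_5 = 3; z_5 = 1.5; w_5 = 2; h_5 = 2; x_6 = 4.5; y_6 = 1; z_6 = 1; x_7 = 5.5; y_7 = 3.5; z_7 = 1.5; r_7 = 1.5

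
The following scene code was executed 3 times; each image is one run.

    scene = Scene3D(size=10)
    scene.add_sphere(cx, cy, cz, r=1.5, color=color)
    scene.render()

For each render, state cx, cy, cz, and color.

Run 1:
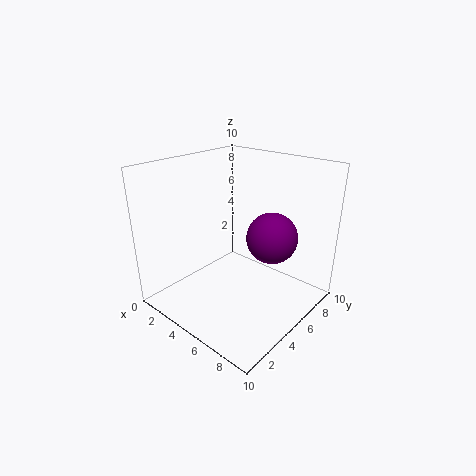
cx = 8.5
cy = 4
cz = 6.5
color = 'purple'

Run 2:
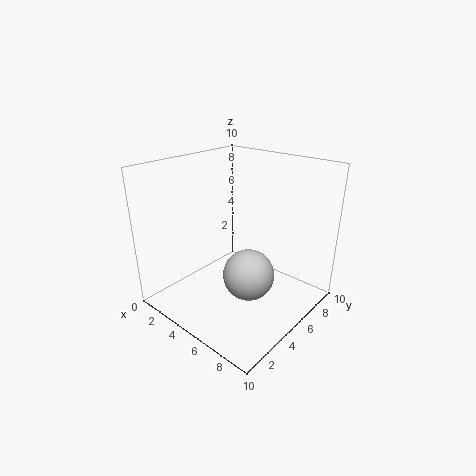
cx = 8
cy = 2.5
cz = 4.5
color = 'lightgray'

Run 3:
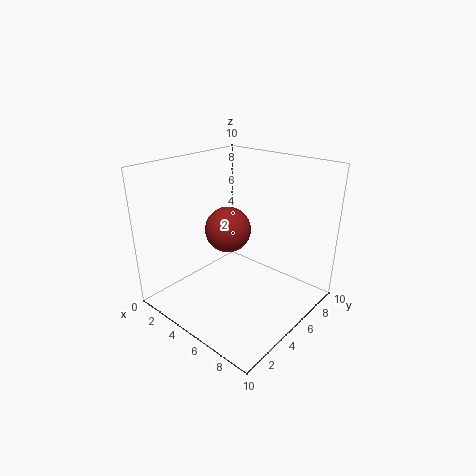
cx = 5
cy = 4
cz = 6
color = 'brown'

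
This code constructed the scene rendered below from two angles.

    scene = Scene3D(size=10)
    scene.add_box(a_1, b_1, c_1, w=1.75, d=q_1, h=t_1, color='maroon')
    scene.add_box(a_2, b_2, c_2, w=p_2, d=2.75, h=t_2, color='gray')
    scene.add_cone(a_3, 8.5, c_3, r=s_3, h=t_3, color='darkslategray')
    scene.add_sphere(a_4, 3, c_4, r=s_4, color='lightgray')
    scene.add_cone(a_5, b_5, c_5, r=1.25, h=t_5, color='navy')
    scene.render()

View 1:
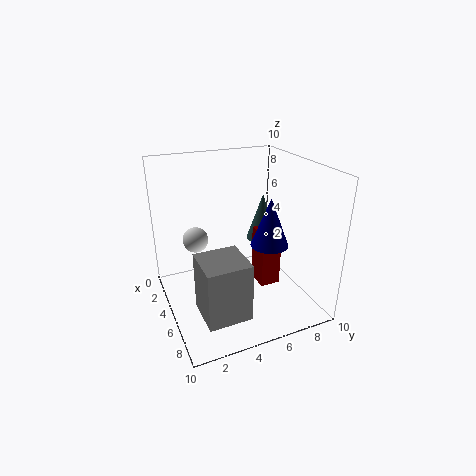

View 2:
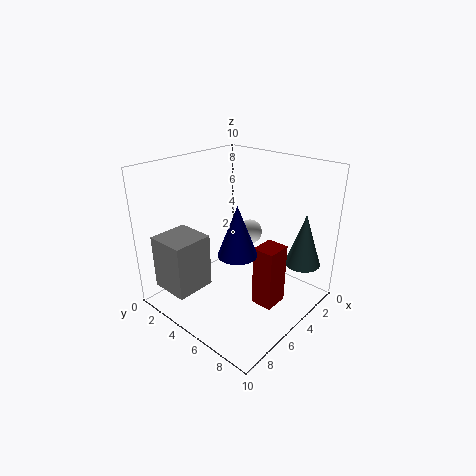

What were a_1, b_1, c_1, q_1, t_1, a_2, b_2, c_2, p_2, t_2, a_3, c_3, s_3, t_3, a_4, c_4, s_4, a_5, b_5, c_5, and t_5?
a_1 = 3.75; b_1 = 6.75; c_1 = 0.75; q_1 = 1.5; t_1 = 4.25; a_2 = 6.75; b_2 = 1.25; c_2 = 1.75; p_2 = 2.75; t_2 = 3.75; a_3 = 2; c_3 = 3; s_3 = 1.25; t_3 = 3.75; a_4 = 1.25; c_4 = 3.5; s_4 = 1; a_5 = 6.75; b_5 = 6.5; c_5 = 5; t_5 = 3.25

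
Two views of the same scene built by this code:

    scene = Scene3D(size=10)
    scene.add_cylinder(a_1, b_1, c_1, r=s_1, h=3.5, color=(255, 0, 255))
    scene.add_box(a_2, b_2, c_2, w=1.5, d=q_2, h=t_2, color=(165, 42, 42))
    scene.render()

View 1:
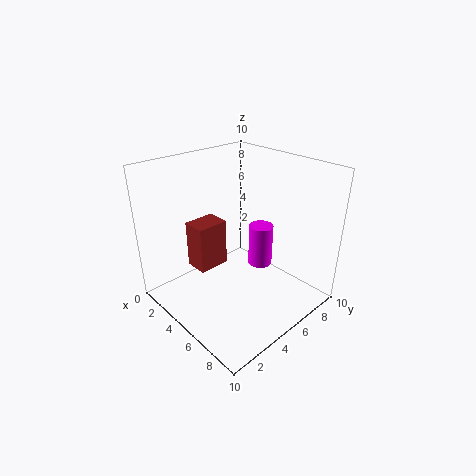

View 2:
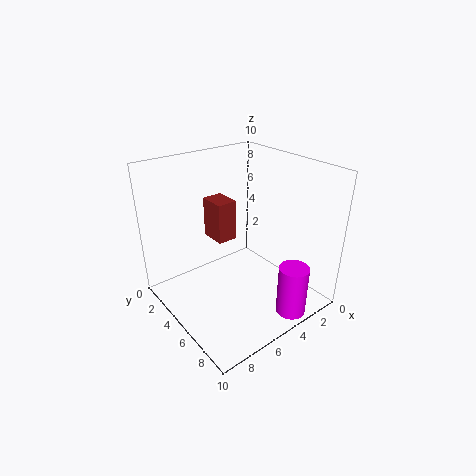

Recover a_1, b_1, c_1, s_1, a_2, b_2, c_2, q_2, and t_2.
a_1 = 3.5
b_1 = 9
c_1 = 0.5
s_1 = 1
a_2 = 4
b_2 = 1.5
c_2 = 4
q_2 = 2
t_2 = 3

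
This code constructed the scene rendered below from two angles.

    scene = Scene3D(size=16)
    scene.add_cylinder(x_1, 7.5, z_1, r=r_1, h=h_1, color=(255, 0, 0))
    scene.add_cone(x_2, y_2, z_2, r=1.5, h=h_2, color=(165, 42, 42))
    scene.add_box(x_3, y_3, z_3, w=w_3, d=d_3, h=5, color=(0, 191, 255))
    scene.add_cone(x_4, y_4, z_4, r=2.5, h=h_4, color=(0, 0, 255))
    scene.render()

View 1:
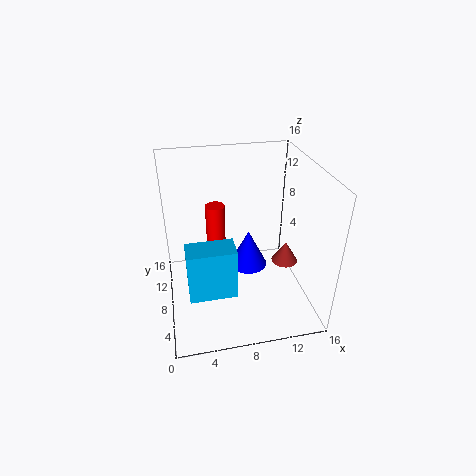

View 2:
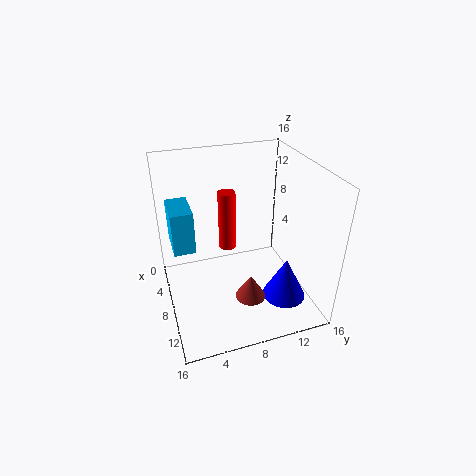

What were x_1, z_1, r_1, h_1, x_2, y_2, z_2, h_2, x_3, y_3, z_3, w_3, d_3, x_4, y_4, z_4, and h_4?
x_1 = 5.5
z_1 = 5.5
r_1 = 1
h_1 = 7
x_2 = 13.5
y_2 = 7.5
z_2 = 4.5
h_2 = 2.5
x_3 = 2
y_3 = 1
z_3 = 6
w_3 = 4.5
d_3 = 2.5
x_4 = 10.5
y_4 = 13
z_4 = 0.5
h_4 = 5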